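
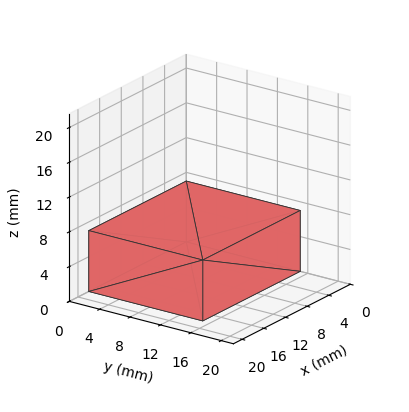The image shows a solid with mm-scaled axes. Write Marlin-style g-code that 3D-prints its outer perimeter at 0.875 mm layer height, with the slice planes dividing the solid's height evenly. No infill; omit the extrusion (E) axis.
Reading the render: the shape is a rectangular box, roughly 18 × 15 mm footprint and 7 mm tall (dimensions read to the nearest mm from the axis ticks). For the g-code, the solid's height is divided into equal slices at the stated Δz and each level perimeter traced with G1 moves after a G0 lift.

; perimeter-only toolpath
G21 ; units = mm
G90 ; absolute positioning
G28 ; home
; layer 1
G0 Z0.875
G0 X0.000 Y0.000
G1 X18.000 Y0.000
G1 X18.000 Y15.000
G1 X0.000 Y15.000
G1 X0.000 Y0.000
; layer 2
G0 Z1.750
G0 X0.000 Y0.000
G1 X18.000 Y0.000
G1 X18.000 Y15.000
G1 X0.000 Y15.000
G1 X0.000 Y0.000
; layer 3
G0 Z2.625
G0 X0.000 Y0.000
G1 X18.000 Y0.000
G1 X18.000 Y15.000
G1 X0.000 Y15.000
G1 X0.000 Y0.000
; layer 4
G0 Z3.500
G0 X0.000 Y0.000
G1 X18.000 Y0.000
G1 X18.000 Y15.000
G1 X0.000 Y15.000
G1 X0.000 Y0.000
; layer 5
G0 Z4.375
G0 X0.000 Y0.000
G1 X18.000 Y0.000
G1 X18.000 Y15.000
G1 X0.000 Y15.000
G1 X0.000 Y0.000
; layer 6
G0 Z5.250
G0 X0.000 Y0.000
G1 X18.000 Y0.000
G1 X18.000 Y15.000
G1 X0.000 Y15.000
G1 X0.000 Y0.000
; layer 7
G0 Z6.125
G0 X0.000 Y0.000
G1 X18.000 Y0.000
G1 X18.000 Y15.000
G1 X0.000 Y15.000
G1 X0.000 Y0.000
; layer 8
G0 Z7.000
G0 X0.000 Y0.000
G1 X18.000 Y0.000
G1 X18.000 Y15.000
G1 X0.000 Y15.000
G1 X0.000 Y0.000
M2 ; end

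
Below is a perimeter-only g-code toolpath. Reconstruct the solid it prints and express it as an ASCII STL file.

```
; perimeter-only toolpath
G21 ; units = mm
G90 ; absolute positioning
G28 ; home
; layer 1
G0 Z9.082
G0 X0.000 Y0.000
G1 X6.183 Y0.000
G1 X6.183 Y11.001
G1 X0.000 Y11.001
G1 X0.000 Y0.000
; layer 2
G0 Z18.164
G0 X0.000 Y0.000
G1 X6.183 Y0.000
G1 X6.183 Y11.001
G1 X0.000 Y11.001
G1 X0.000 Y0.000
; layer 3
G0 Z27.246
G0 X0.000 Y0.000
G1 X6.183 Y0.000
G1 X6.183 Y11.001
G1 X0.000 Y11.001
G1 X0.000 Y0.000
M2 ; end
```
solid part
  facet normal 0.0000 0.0000 -1.0000
    outer loop
      vertex 6.183 11.001 0.000
      vertex 6.183 0.000 0.000
      vertex 0.000 0.000 0.000
    endloop
  endfacet
  facet normal 0.0000 0.0000 -1.0000
    outer loop
      vertex 0.000 11.001 0.000
      vertex 6.183 11.001 0.000
      vertex 0.000 0.000 0.000
    endloop
  endfacet
  facet normal 0.0000 0.0000 1.0000
    outer loop
      vertex 0.000 0.000 27.246
      vertex 6.183 0.000 27.246
      vertex 6.183 11.001 27.246
    endloop
  endfacet
  facet normal 0.0000 0.0000 1.0000
    outer loop
      vertex 0.000 0.000 27.246
      vertex 6.183 11.001 27.246
      vertex 0.000 11.001 27.246
    endloop
  endfacet
  facet normal 0.0000 -1.0000 0.0000
    outer loop
      vertex 0.000 0.000 0.000
      vertex 6.183 0.000 0.000
      vertex 6.183 0.000 27.246
    endloop
  endfacet
  facet normal 0.0000 -1.0000 0.0000
    outer loop
      vertex 0.000 0.000 0.000
      vertex 6.183 0.000 27.246
      vertex 0.000 0.000 27.246
    endloop
  endfacet
  facet normal 0.0000 1.0000 0.0000
    outer loop
      vertex 6.183 11.001 27.246
      vertex 6.183 11.001 0.000
      vertex 0.000 11.001 0.000
    endloop
  endfacet
  facet normal 0.0000 1.0000 0.0000
    outer loop
      vertex 0.000 11.001 27.246
      vertex 6.183 11.001 27.246
      vertex 0.000 11.001 0.000
    endloop
  endfacet
  facet normal -1.0000 0.0000 0.0000
    outer loop
      vertex 0.000 11.001 27.246
      vertex 0.000 11.001 0.000
      vertex 0.000 0.000 0.000
    endloop
  endfacet
  facet normal -1.0000 0.0000 0.0000
    outer loop
      vertex 0.000 0.000 27.246
      vertex 0.000 11.001 27.246
      vertex 0.000 0.000 0.000
    endloop
  endfacet
  facet normal 1.0000 0.0000 0.0000
    outer loop
      vertex 6.183 0.000 0.000
      vertex 6.183 11.001 0.000
      vertex 6.183 11.001 27.246
    endloop
  endfacet
  facet normal 1.0000 0.0000 0.0000
    outer loop
      vertex 6.183 0.000 0.000
      vertex 6.183 11.001 27.246
      vertex 6.183 0.000 27.246
    endloop
  endfacet
endsolid part

The G0 Z moves step by Δz≈9.082 mm. Every layer's G1 loop is the same polygon, so the solid is a straight extrusion of it from z=0 to z≈27.2. Closing with flat bottom and top caps and triangulating gives 12 facets — a rectangular box, roughly 6.18 × 11 mm footprint and 27.2 mm tall.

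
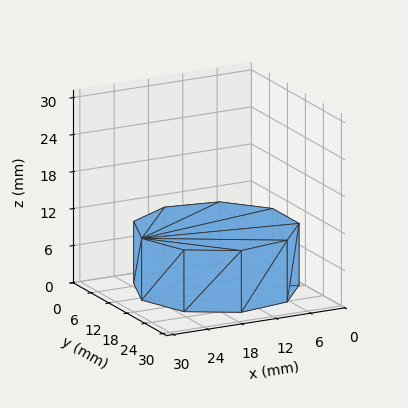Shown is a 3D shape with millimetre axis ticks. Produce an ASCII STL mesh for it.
Reading the render: the shape is a regular 9-sided prism (a cylinder approximated with 9 flat sides), circumscribed radius ≈ 13 mm, height ≈ 10 mm (dimensions read to the nearest mm from the axis ticks). For the STL, each face is triangulated and given an outward normal.

solid part
  facet normal 0.0000 0.0000 -1.0000
    outer loop
      vertex 15.3 25.8 0.0
      vertex 23.0 21.4 0.0
      vertex 26.0 13.0 0.0
    endloop
  endfacet
  facet normal 0.0000 0.0000 -1.0000
    outer loop
      vertex 6.5 24.3 0.0
      vertex 15.3 25.8 0.0
      vertex 26.0 13.0 0.0
    endloop
  endfacet
  facet normal 0.0000 0.0000 -1.0000
    outer loop
      vertex 0.8 17.4 0.0
      vertex 6.5 24.3 0.0
      vertex 26.0 13.0 0.0
    endloop
  endfacet
  facet normal 0.0000 0.0000 -1.0000
    outer loop
      vertex 0.8 8.6 0.0
      vertex 0.8 17.4 0.0
      vertex 26.0 13.0 0.0
    endloop
  endfacet
  facet normal 0.0000 0.0000 -1.0000
    outer loop
      vertex 6.5 1.7 0.0
      vertex 0.8 8.6 0.0
      vertex 26.0 13.0 0.0
    endloop
  endfacet
  facet normal 0.0000 0.0000 -1.0000
    outer loop
      vertex 15.3 0.2 0.0
      vertex 6.5 1.7 0.0
      vertex 26.0 13.0 0.0
    endloop
  endfacet
  facet normal 0.0000 0.0000 -1.0000
    outer loop
      vertex 23.0 4.6 0.0
      vertex 15.3 0.2 0.0
      vertex 26.0 13.0 0.0
    endloop
  endfacet
  facet normal 0.0000 0.0000 1.0000
    outer loop
      vertex 26.0 13.0 10.0
      vertex 23.0 21.4 10.0
      vertex 15.3 25.8 10.0
    endloop
  endfacet
  facet normal 0.0000 0.0000 1.0000
    outer loop
      vertex 26.0 13.0 10.0
      vertex 15.3 25.8 10.0
      vertex 6.5 24.3 10.0
    endloop
  endfacet
  facet normal 0.0000 0.0000 1.0000
    outer loop
      vertex 26.0 13.0 10.0
      vertex 6.5 24.3 10.0
      vertex 0.8 17.4 10.0
    endloop
  endfacet
  facet normal 0.0000 0.0000 1.0000
    outer loop
      vertex 26.0 13.0 10.0
      vertex 0.8 17.4 10.0
      vertex 0.8 8.6 10.0
    endloop
  endfacet
  facet normal 0.0000 0.0000 1.0000
    outer loop
      vertex 26.0 13.0 10.0
      vertex 0.8 8.6 10.0
      vertex 6.5 1.7 10.0
    endloop
  endfacet
  facet normal 0.0000 0.0000 1.0000
    outer loop
      vertex 26.0 13.0 10.0
      vertex 6.5 1.7 10.0
      vertex 15.3 0.2 10.0
    endloop
  endfacet
  facet normal 0.0000 0.0000 1.0000
    outer loop
      vertex 26.0 13.0 10.0
      vertex 15.3 0.2 10.0
      vertex 23.0 4.6 10.0
    endloop
  endfacet
  facet normal 0.9417 0.3363 0.0000
    outer loop
      vertex 26.0 13.0 0.0
      vertex 23.0 21.4 0.0
      vertex 23.0 21.4 10.0
    endloop
  endfacet
  facet normal 0.9417 0.3363 0.0000
    outer loop
      vertex 26.0 13.0 0.0
      vertex 23.0 21.4 10.0
      vertex 26.0 13.0 10.0
    endloop
  endfacet
  facet normal 0.4961 0.8682 0.0000
    outer loop
      vertex 23.0 21.4 0.0
      vertex 15.3 25.8 0.0
      vertex 15.3 25.8 10.0
    endloop
  endfacet
  facet normal 0.4961 0.8682 0.0000
    outer loop
      vertex 23.0 21.4 0.0
      vertex 15.3 25.8 10.0
      vertex 23.0 21.4 10.0
    endloop
  endfacet
  facet normal -0.1680 0.9858 0.0000
    outer loop
      vertex 15.3 25.8 0.0
      vertex 6.5 24.3 0.0
      vertex 6.5 24.3 10.0
    endloop
  endfacet
  facet normal -0.1680 0.9858 0.0000
    outer loop
      vertex 15.3 25.8 0.0
      vertex 6.5 24.3 10.0
      vertex 15.3 25.8 10.0
    endloop
  endfacet
  facet normal -0.7710 0.6369 0.0000
    outer loop
      vertex 6.5 24.3 0.0
      vertex 0.8 17.4 0.0
      vertex 0.8 17.4 10.0
    endloop
  endfacet
  facet normal -0.7710 0.6369 0.0000
    outer loop
      vertex 6.5 24.3 0.0
      vertex 0.8 17.4 10.0
      vertex 6.5 24.3 10.0
    endloop
  endfacet
  facet normal -1.0000 0.0000 0.0000
    outer loop
      vertex 0.8 17.4 0.0
      vertex 0.8 8.6 0.0
      vertex 0.8 8.6 10.0
    endloop
  endfacet
  facet normal -1.0000 0.0000 0.0000
    outer loop
      vertex 0.8 17.4 0.0
      vertex 0.8 8.6 10.0
      vertex 0.8 17.4 10.0
    endloop
  endfacet
  facet normal -0.7710 -0.6369 0.0000
    outer loop
      vertex 0.8 8.6 0.0
      vertex 6.5 1.7 0.0
      vertex 6.5 1.7 10.0
    endloop
  endfacet
  facet normal -0.7710 -0.6369 0.0000
    outer loop
      vertex 0.8 8.6 0.0
      vertex 6.5 1.7 10.0
      vertex 0.8 8.6 10.0
    endloop
  endfacet
  facet normal -0.1680 -0.9858 0.0000
    outer loop
      vertex 6.5 1.7 0.0
      vertex 15.3 0.2 0.0
      vertex 15.3 0.2 10.0
    endloop
  endfacet
  facet normal -0.1680 -0.9858 0.0000
    outer loop
      vertex 6.5 1.7 0.0
      vertex 15.3 0.2 10.0
      vertex 6.5 1.7 10.0
    endloop
  endfacet
  facet normal 0.4961 -0.8682 0.0000
    outer loop
      vertex 15.3 0.2 0.0
      vertex 23.0 4.6 0.0
      vertex 23.0 4.6 10.0
    endloop
  endfacet
  facet normal 0.4961 -0.8682 0.0000
    outer loop
      vertex 15.3 0.2 0.0
      vertex 23.0 4.6 10.0
      vertex 15.3 0.2 10.0
    endloop
  endfacet
  facet normal 0.9417 -0.3363 0.0000
    outer loop
      vertex 23.0 4.6 0.0
      vertex 26.0 13.0 0.0
      vertex 26.0 13.0 10.0
    endloop
  endfacet
  facet normal 0.9417 -0.3363 0.0000
    outer loop
      vertex 23.0 4.6 0.0
      vertex 26.0 13.0 10.0
      vertex 23.0 4.6 10.0
    endloop
  endfacet
endsolid part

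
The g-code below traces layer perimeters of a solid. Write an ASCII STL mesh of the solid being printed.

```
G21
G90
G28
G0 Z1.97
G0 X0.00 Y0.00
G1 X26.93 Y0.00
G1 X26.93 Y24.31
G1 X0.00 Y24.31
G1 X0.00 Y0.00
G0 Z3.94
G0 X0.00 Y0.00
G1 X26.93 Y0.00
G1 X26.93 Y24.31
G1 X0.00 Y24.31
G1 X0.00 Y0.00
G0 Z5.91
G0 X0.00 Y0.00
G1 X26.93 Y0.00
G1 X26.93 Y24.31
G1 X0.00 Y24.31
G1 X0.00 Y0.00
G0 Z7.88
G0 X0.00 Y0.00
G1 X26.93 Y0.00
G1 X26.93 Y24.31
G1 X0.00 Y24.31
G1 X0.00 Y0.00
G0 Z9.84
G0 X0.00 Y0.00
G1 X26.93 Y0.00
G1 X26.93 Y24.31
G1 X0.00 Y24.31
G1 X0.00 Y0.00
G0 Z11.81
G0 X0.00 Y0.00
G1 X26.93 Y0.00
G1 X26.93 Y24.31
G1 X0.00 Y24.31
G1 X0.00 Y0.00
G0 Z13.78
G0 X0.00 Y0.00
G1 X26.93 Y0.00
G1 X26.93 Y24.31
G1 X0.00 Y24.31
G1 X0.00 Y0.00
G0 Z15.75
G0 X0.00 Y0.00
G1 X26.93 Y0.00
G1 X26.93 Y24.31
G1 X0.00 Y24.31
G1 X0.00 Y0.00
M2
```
solid part
  facet normal 0.0000 0.0000 -1.0000
    outer loop
      vertex 26.93 24.31 0.00
      vertex 26.93 0.00 0.00
      vertex 0.00 0.00 0.00
    endloop
  endfacet
  facet normal 0.0000 0.0000 -1.0000
    outer loop
      vertex 0.00 24.31 0.00
      vertex 26.93 24.31 0.00
      vertex 0.00 0.00 0.00
    endloop
  endfacet
  facet normal 0.0000 0.0000 1.0000
    outer loop
      vertex 0.00 0.00 15.75
      vertex 26.93 0.00 15.75
      vertex 26.93 24.31 15.75
    endloop
  endfacet
  facet normal 0.0000 0.0000 1.0000
    outer loop
      vertex 0.00 0.00 15.75
      vertex 26.93 24.31 15.75
      vertex 0.00 24.31 15.75
    endloop
  endfacet
  facet normal 0.0000 -1.0000 0.0000
    outer loop
      vertex 0.00 0.00 0.00
      vertex 26.93 0.00 0.00
      vertex 26.93 0.00 15.75
    endloop
  endfacet
  facet normal 0.0000 -1.0000 0.0000
    outer loop
      vertex 0.00 0.00 0.00
      vertex 26.93 0.00 15.75
      vertex 0.00 0.00 15.75
    endloop
  endfacet
  facet normal 0.0000 1.0000 0.0000
    outer loop
      vertex 26.93 24.31 15.75
      vertex 26.93 24.31 0.00
      vertex 0.00 24.31 0.00
    endloop
  endfacet
  facet normal 0.0000 1.0000 0.0000
    outer loop
      vertex 0.00 24.31 15.75
      vertex 26.93 24.31 15.75
      vertex 0.00 24.31 0.00
    endloop
  endfacet
  facet normal -1.0000 0.0000 0.0000
    outer loop
      vertex 0.00 24.31 15.75
      vertex 0.00 24.31 0.00
      vertex 0.00 0.00 0.00
    endloop
  endfacet
  facet normal -1.0000 0.0000 0.0000
    outer loop
      vertex 0.00 0.00 15.75
      vertex 0.00 24.31 15.75
      vertex 0.00 0.00 0.00
    endloop
  endfacet
  facet normal 1.0000 0.0000 0.0000
    outer loop
      vertex 26.93 0.00 0.00
      vertex 26.93 24.31 0.00
      vertex 26.93 24.31 15.75
    endloop
  endfacet
  facet normal 1.0000 0.0000 0.0000
    outer loop
      vertex 26.93 0.00 0.00
      vertex 26.93 24.31 15.75
      vertex 26.93 0.00 15.75
    endloop
  endfacet
endsolid part

The G0 Z moves step by Δz≈1.97 mm. Every layer's G1 loop is the same polygon, so the solid is a straight extrusion of it from z=0 to z≈15.8. Closing with flat bottom and top caps and triangulating gives 12 facets — a rectangular box, roughly 26.9 × 24.3 mm footprint and 15.8 mm tall.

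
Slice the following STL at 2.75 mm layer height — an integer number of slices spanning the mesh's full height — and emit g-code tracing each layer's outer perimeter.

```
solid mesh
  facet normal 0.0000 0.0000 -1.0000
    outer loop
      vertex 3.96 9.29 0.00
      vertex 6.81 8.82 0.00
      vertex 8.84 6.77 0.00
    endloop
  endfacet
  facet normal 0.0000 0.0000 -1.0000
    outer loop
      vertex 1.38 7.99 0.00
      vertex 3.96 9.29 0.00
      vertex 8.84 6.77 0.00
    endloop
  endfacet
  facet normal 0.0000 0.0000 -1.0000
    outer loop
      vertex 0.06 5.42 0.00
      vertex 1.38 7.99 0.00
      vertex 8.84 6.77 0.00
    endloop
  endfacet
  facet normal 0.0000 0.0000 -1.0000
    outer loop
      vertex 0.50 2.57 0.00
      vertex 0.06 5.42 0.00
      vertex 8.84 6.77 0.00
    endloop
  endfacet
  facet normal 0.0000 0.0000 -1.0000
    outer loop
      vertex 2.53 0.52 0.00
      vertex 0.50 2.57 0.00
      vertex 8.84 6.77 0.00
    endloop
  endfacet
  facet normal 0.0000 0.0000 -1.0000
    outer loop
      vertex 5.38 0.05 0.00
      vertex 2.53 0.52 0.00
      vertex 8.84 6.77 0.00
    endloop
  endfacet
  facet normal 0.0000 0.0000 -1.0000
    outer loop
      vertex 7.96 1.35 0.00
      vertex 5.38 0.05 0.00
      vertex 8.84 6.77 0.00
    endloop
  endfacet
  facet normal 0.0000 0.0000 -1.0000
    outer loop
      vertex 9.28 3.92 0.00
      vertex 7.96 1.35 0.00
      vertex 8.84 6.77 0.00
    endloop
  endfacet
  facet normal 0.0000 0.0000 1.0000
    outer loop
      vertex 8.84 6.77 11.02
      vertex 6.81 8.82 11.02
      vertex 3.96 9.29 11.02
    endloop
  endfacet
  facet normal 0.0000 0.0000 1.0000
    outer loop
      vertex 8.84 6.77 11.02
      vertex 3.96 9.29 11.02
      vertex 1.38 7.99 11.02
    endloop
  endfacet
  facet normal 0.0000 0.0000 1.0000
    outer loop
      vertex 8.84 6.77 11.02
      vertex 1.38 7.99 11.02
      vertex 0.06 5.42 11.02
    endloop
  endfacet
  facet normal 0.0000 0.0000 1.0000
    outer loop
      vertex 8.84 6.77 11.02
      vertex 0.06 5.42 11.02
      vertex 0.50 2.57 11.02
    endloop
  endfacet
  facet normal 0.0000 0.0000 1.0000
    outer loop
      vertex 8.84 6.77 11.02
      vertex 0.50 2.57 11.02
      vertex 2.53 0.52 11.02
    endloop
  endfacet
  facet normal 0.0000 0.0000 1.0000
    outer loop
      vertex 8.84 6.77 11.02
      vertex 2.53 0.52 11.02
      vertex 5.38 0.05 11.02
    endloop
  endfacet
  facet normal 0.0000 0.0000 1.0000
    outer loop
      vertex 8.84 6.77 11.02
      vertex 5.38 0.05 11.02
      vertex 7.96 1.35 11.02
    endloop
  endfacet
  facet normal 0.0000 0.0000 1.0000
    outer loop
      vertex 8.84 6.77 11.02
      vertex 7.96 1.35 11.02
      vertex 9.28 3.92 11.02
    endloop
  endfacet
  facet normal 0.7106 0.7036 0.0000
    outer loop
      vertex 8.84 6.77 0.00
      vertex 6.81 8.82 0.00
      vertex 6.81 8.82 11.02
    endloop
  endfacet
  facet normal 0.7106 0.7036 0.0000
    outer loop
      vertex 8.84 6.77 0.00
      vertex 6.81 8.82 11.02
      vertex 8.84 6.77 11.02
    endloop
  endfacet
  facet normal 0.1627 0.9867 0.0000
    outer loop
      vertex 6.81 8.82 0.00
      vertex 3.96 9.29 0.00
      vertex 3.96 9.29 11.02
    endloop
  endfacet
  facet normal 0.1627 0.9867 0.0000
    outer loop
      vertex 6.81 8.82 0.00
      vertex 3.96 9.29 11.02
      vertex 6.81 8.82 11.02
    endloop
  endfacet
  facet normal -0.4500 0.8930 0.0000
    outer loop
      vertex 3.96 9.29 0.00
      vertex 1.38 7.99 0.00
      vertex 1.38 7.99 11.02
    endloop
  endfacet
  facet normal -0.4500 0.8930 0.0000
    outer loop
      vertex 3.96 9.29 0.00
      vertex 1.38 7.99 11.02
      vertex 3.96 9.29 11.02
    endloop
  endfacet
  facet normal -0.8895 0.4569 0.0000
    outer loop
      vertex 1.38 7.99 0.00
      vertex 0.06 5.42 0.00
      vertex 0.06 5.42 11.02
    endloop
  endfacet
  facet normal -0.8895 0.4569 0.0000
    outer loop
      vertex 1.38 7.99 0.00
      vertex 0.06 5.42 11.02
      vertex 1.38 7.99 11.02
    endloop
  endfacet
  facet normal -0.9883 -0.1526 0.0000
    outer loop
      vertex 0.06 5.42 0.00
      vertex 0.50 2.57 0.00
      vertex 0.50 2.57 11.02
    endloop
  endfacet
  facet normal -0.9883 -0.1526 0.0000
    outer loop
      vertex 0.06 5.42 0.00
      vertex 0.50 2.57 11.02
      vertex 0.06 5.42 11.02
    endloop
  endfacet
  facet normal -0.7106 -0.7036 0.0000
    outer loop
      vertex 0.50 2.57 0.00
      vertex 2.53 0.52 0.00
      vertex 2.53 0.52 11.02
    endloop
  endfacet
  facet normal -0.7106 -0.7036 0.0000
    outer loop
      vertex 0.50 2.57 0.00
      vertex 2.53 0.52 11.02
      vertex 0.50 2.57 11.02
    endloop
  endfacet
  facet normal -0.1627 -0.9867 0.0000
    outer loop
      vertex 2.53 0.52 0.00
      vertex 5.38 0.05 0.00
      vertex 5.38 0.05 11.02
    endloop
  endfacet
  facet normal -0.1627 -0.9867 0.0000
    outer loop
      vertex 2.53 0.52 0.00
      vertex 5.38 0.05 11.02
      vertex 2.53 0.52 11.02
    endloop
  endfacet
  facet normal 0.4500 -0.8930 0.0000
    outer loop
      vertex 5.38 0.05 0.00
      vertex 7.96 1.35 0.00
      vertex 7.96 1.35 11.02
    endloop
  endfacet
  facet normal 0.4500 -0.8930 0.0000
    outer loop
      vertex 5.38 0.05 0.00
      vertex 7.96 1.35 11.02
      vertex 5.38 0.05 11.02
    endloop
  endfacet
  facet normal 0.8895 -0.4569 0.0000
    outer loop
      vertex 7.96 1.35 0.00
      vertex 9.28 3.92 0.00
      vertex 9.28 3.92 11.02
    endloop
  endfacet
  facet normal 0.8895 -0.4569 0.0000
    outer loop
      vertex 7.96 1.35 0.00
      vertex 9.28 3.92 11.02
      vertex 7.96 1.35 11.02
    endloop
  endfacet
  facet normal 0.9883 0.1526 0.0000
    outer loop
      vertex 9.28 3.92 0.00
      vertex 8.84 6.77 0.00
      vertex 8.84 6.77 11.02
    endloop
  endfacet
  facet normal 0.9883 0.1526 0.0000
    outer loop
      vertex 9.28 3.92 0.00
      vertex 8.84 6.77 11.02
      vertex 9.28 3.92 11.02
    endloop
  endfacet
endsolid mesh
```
; perimeter-only toolpath
G21 ; units = mm
G90 ; absolute positioning
G28 ; home
; layer 1
G0 Z2.75
G0 X8.84 Y6.77
G1 X6.81 Y8.82
G1 X3.96 Y9.29
G1 X1.38 Y7.99
G1 X0.06 Y5.42
G1 X0.50 Y2.57
G1 X2.53 Y0.52
G1 X5.38 Y0.05
G1 X7.96 Y1.35
G1 X9.28 Y3.92
G1 X8.84 Y6.77
; layer 2
G0 Z5.51
G0 X8.84 Y6.77
G1 X6.81 Y8.82
G1 X3.96 Y9.29
G1 X1.38 Y7.99
G1 X0.06 Y5.42
G1 X0.50 Y2.57
G1 X2.53 Y0.52
G1 X5.38 Y0.05
G1 X7.96 Y1.35
G1 X9.28 Y3.92
G1 X8.84 Y6.77
; layer 3
G0 Z8.27
G0 X8.84 Y6.77
G1 X6.81 Y8.82
G1 X3.96 Y9.29
G1 X1.38 Y7.99
G1 X0.06 Y5.42
G1 X0.50 Y2.57
G1 X2.53 Y0.52
G1 X5.38 Y0.05
G1 X7.96 Y1.35
G1 X9.28 Y3.92
G1 X8.84 Y6.77
; layer 4
G0 Z11.02
G0 X8.84 Y6.77
G1 X6.81 Y8.82
G1 X3.96 Y9.29
G1 X1.38 Y7.99
G1 X0.06 Y5.42
G1 X0.50 Y2.57
G1 X2.53 Y0.52
G1 X5.38 Y0.05
G1 X7.96 Y1.35
G1 X9.28 Y3.92
G1 X8.84 Y6.77
M2 ; end

The solid is a regular 10-sided prism (a cylinder approximated with 10 flat sides), circumscribed radius ≈ 4.67 mm, height ≈ 11 mm. Slicing at Δz = 2.75 mm — 4 equal slices spanning the solid's height, so layer i sits at z = i·h/4 — gives 4 non-empty perimeters. Each is a 10-segment closed polygon; G0 lifts to the layer z and rapids to the start vertex, then G1 traces the edges.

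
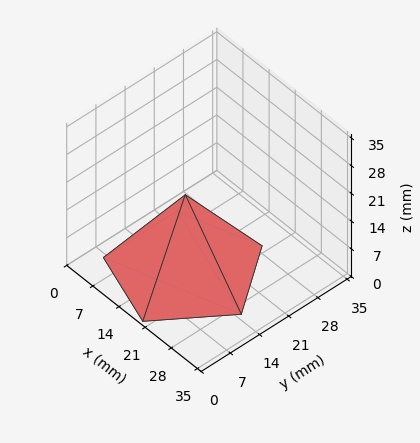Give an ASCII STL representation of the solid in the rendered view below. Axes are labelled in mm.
Reading the render: the shape is a regular 5-sided pyramid, base circumscribed radius ≈ 15 mm, apex at z ≈ 19 mm (dimensions read to the nearest mm from the axis ticks). For the STL, each face is triangulated and given an outward normal.

solid part
  facet normal 0.0000 0.0000 -1.0000
    outer loop
      vertex 2.9 23.8 0.0
      vertex 19.6 29.3 0.0
      vertex 30.0 15.0 0.0
    endloop
  endfacet
  facet normal 0.0000 0.0000 -1.0000
    outer loop
      vertex 2.9 6.2 0.0
      vertex 2.9 23.8 0.0
      vertex 30.0 15.0 0.0
    endloop
  endfacet
  facet normal 0.0000 0.0000 -1.0000
    outer loop
      vertex 19.6 0.7 0.0
      vertex 2.9 6.2 0.0
      vertex 30.0 15.0 0.0
    endloop
  endfacet
  facet normal 0.6816 0.4957 0.5381
    outer loop
      vertex 30.0 15.0 0.0
      vertex 19.6 29.3 0.0
      vertex 15.0 15.0 19.0
    endloop
  endfacet
  facet normal -0.2636 0.8003 0.5385
    outer loop
      vertex 19.6 29.3 0.0
      vertex 2.9 23.8 0.0
      vertex 15.0 15.0 19.0
    endloop
  endfacet
  facet normal -0.8435 0.0000 0.5372
    outer loop
      vertex 2.9 23.8 0.0
      vertex 2.9 6.2 0.0
      vertex 15.0 15.0 19.0
    endloop
  endfacet
  facet normal -0.2636 -0.8003 0.5385
    outer loop
      vertex 2.9 6.2 0.0
      vertex 19.6 0.7 0.0
      vertex 15.0 15.0 19.0
    endloop
  endfacet
  facet normal 0.6816 -0.4957 0.5381
    outer loop
      vertex 19.6 0.7 0.0
      vertex 30.0 15.0 0.0
      vertex 15.0 15.0 19.0
    endloop
  endfacet
endsolid part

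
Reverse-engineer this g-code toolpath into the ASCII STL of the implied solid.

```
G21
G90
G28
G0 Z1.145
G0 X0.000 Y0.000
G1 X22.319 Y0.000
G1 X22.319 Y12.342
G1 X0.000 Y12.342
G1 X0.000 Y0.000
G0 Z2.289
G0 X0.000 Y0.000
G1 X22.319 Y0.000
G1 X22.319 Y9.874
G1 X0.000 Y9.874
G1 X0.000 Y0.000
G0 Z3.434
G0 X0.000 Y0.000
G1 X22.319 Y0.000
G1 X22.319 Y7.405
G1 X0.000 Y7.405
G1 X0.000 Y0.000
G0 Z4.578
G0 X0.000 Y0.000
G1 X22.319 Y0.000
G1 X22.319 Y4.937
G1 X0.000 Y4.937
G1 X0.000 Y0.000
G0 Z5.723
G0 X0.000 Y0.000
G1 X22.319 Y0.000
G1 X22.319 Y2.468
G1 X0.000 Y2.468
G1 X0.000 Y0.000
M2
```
solid part
  facet normal 0.0000 0.0000 -1.0000
    outer loop
      vertex 22.319 14.811 0.000
      vertex 22.319 0.000 0.000
      vertex 0.000 0.000 0.000
    endloop
  endfacet
  facet normal 0.0000 0.0000 -1.0000
    outer loop
      vertex 0.000 14.811 0.000
      vertex 22.319 14.811 0.000
      vertex 0.000 0.000 0.000
    endloop
  endfacet
  facet normal 0.0000 -1.0000 0.0000
    outer loop
      vertex 0.000 0.000 0.000
      vertex 22.319 0.000 0.000
      vertex 22.319 0.000 6.867
    endloop
  endfacet
  facet normal 0.0000 -1.0000 0.0000
    outer loop
      vertex 0.000 0.000 0.000
      vertex 22.319 0.000 6.867
      vertex 0.000 0.000 6.867
    endloop
  endfacet
  facet normal 0.0000 0.4206 0.9072
    outer loop
      vertex 0.000 0.000 6.867
      vertex 22.319 0.000 6.867
      vertex 22.319 14.811 0.000
    endloop
  endfacet
  facet normal 0.0000 0.4206 0.9072
    outer loop
      vertex 0.000 0.000 6.867
      vertex 22.319 14.811 0.000
      vertex 0.000 14.811 0.000
    endloop
  endfacet
  facet normal -1.0000 0.0000 0.0000
    outer loop
      vertex 0.000 0.000 6.867
      vertex 0.000 14.811 0.000
      vertex 0.000 0.000 0.000
    endloop
  endfacet
  facet normal 1.0000 0.0000 0.0000
    outer loop
      vertex 22.319 0.000 0.000
      vertex 22.319 14.811 0.000
      vertex 22.319 0.000 6.867
    endloop
  endfacet
endsolid part

The G0 Z moves step by Δz≈1.145 mm. The G1 loops shrink linearly with z, so the solid tapers from its base footprint up to z≈6.87. Closing with a flat bottom cap and the tapered top and triangulating gives 8 facets — a wedge (ramp): 22.3 × 14.8 mm base, rising to 6.87 mm along the y=0 edge and sloping linearly to z=0 at y=14.8.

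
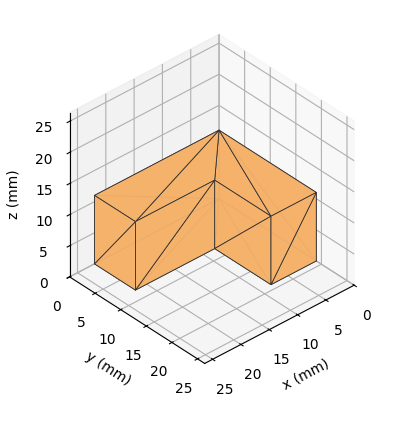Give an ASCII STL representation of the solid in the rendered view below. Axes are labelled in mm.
Reading the render: the shape is an L-shaped prism: outer 22 × 19 mm, arm thicknesses ≈ 8 mm (horizontal) and 8 mm (vertical), extruded 11 mm in z (dimensions read to the nearest mm from the axis ticks). For the STL, each face is triangulated and given an outward normal.

solid part
  facet normal 0.0000 0.0000 -1.0000
    outer loop
      vertex 22.000 8.000 0.000
      vertex 22.000 0.000 0.000
      vertex 0.000 0.000 0.000
    endloop
  endfacet
  facet normal 0.0000 0.0000 -1.0000
    outer loop
      vertex 8.000 8.000 0.000
      vertex 22.000 8.000 0.000
      vertex 0.000 0.000 0.000
    endloop
  endfacet
  facet normal 0.0000 0.0000 -1.0000
    outer loop
      vertex 8.000 19.000 0.000
      vertex 8.000 8.000 0.000
      vertex 0.000 0.000 0.000
    endloop
  endfacet
  facet normal 0.0000 0.0000 -1.0000
    outer loop
      vertex 0.000 19.000 0.000
      vertex 8.000 19.000 0.000
      vertex 0.000 0.000 0.000
    endloop
  endfacet
  facet normal 0.0000 0.0000 1.0000
    outer loop
      vertex 0.000 0.000 11.000
      vertex 22.000 0.000 11.000
      vertex 22.000 8.000 11.000
    endloop
  endfacet
  facet normal 0.0000 0.0000 1.0000
    outer loop
      vertex 0.000 0.000 11.000
      vertex 22.000 8.000 11.000
      vertex 8.000 8.000 11.000
    endloop
  endfacet
  facet normal 0.0000 0.0000 1.0000
    outer loop
      vertex 0.000 0.000 11.000
      vertex 8.000 8.000 11.000
      vertex 8.000 19.000 11.000
    endloop
  endfacet
  facet normal 0.0000 0.0000 1.0000
    outer loop
      vertex 0.000 0.000 11.000
      vertex 8.000 19.000 11.000
      vertex 0.000 19.000 11.000
    endloop
  endfacet
  facet normal 0.0000 -1.0000 0.0000
    outer loop
      vertex 0.000 0.000 0.000
      vertex 22.000 0.000 0.000
      vertex 22.000 0.000 11.000
    endloop
  endfacet
  facet normal 0.0000 -1.0000 0.0000
    outer loop
      vertex 0.000 0.000 0.000
      vertex 22.000 0.000 11.000
      vertex 0.000 0.000 11.000
    endloop
  endfacet
  facet normal 1.0000 0.0000 0.0000
    outer loop
      vertex 22.000 0.000 0.000
      vertex 22.000 8.000 0.000
      vertex 22.000 8.000 11.000
    endloop
  endfacet
  facet normal 1.0000 0.0000 0.0000
    outer loop
      vertex 22.000 0.000 0.000
      vertex 22.000 8.000 11.000
      vertex 22.000 0.000 11.000
    endloop
  endfacet
  facet normal 0.0000 1.0000 0.0000
    outer loop
      vertex 22.000 8.000 0.000
      vertex 8.000 8.000 0.000
      vertex 8.000 8.000 11.000
    endloop
  endfacet
  facet normal 0.0000 1.0000 0.0000
    outer loop
      vertex 22.000 8.000 0.000
      vertex 8.000 8.000 11.000
      vertex 22.000 8.000 11.000
    endloop
  endfacet
  facet normal 1.0000 0.0000 0.0000
    outer loop
      vertex 8.000 8.000 0.000
      vertex 8.000 19.000 0.000
      vertex 8.000 19.000 11.000
    endloop
  endfacet
  facet normal 1.0000 0.0000 0.0000
    outer loop
      vertex 8.000 8.000 0.000
      vertex 8.000 19.000 11.000
      vertex 8.000 8.000 11.000
    endloop
  endfacet
  facet normal 0.0000 1.0000 0.0000
    outer loop
      vertex 8.000 19.000 0.000
      vertex 0.000 19.000 0.000
      vertex 0.000 19.000 11.000
    endloop
  endfacet
  facet normal 0.0000 1.0000 0.0000
    outer loop
      vertex 8.000 19.000 0.000
      vertex 0.000 19.000 11.000
      vertex 8.000 19.000 11.000
    endloop
  endfacet
  facet normal -1.0000 0.0000 0.0000
    outer loop
      vertex 0.000 19.000 0.000
      vertex 0.000 0.000 0.000
      vertex 0.000 0.000 11.000
    endloop
  endfacet
  facet normal -1.0000 0.0000 0.0000
    outer loop
      vertex 0.000 19.000 0.000
      vertex 0.000 0.000 11.000
      vertex 0.000 19.000 11.000
    endloop
  endfacet
endsolid part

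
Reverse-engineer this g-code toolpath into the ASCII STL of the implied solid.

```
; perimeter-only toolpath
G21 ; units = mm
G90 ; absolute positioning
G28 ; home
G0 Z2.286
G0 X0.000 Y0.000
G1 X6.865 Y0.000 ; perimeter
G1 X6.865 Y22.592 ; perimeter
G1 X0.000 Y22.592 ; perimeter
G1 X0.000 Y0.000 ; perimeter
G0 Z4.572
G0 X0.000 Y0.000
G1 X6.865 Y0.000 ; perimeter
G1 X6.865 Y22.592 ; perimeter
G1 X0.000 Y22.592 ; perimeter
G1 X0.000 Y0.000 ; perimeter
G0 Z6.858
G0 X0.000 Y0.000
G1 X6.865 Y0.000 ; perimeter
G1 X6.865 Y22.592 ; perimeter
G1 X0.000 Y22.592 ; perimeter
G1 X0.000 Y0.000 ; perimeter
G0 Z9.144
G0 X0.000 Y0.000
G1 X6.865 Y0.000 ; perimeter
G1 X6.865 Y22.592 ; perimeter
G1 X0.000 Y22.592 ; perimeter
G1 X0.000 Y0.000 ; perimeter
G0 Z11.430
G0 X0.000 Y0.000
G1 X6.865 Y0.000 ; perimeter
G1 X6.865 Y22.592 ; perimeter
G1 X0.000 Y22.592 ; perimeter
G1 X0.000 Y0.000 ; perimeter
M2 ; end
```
solid part
  facet normal 0.0000 0.0000 -1.0000
    outer loop
      vertex 6.865 22.592 0.000
      vertex 6.865 0.000 0.000
      vertex 0.000 0.000 0.000
    endloop
  endfacet
  facet normal 0.0000 0.0000 -1.0000
    outer loop
      vertex 0.000 22.592 0.000
      vertex 6.865 22.592 0.000
      vertex 0.000 0.000 0.000
    endloop
  endfacet
  facet normal 0.0000 0.0000 1.0000
    outer loop
      vertex 0.000 0.000 11.430
      vertex 6.865 0.000 11.430
      vertex 6.865 22.592 11.430
    endloop
  endfacet
  facet normal 0.0000 0.0000 1.0000
    outer loop
      vertex 0.000 0.000 11.430
      vertex 6.865 22.592 11.430
      vertex 0.000 22.592 11.430
    endloop
  endfacet
  facet normal 0.0000 -1.0000 0.0000
    outer loop
      vertex 0.000 0.000 0.000
      vertex 6.865 0.000 0.000
      vertex 6.865 0.000 11.430
    endloop
  endfacet
  facet normal 0.0000 -1.0000 0.0000
    outer loop
      vertex 0.000 0.000 0.000
      vertex 6.865 0.000 11.430
      vertex 0.000 0.000 11.430
    endloop
  endfacet
  facet normal 0.0000 1.0000 0.0000
    outer loop
      vertex 6.865 22.592 11.430
      vertex 6.865 22.592 0.000
      vertex 0.000 22.592 0.000
    endloop
  endfacet
  facet normal 0.0000 1.0000 0.0000
    outer loop
      vertex 0.000 22.592 11.430
      vertex 6.865 22.592 11.430
      vertex 0.000 22.592 0.000
    endloop
  endfacet
  facet normal -1.0000 0.0000 0.0000
    outer loop
      vertex 0.000 22.592 11.430
      vertex 0.000 22.592 0.000
      vertex 0.000 0.000 0.000
    endloop
  endfacet
  facet normal -1.0000 0.0000 0.0000
    outer loop
      vertex 0.000 0.000 11.430
      vertex 0.000 22.592 11.430
      vertex 0.000 0.000 0.000
    endloop
  endfacet
  facet normal 1.0000 0.0000 0.0000
    outer loop
      vertex 6.865 0.000 0.000
      vertex 6.865 22.592 0.000
      vertex 6.865 22.592 11.430
    endloop
  endfacet
  facet normal 1.0000 0.0000 0.0000
    outer loop
      vertex 6.865 0.000 0.000
      vertex 6.865 22.592 11.430
      vertex 6.865 0.000 11.430
    endloop
  endfacet
endsolid part

The G0 Z moves step by Δz≈2.286 mm. Every layer's G1 loop is the same polygon, so the solid is a straight extrusion of it from z=0 to z≈11.4. Closing with flat bottom and top caps and triangulating gives 12 facets — a rectangular box, roughly 6.87 × 22.6 mm footprint and 11.4 mm tall.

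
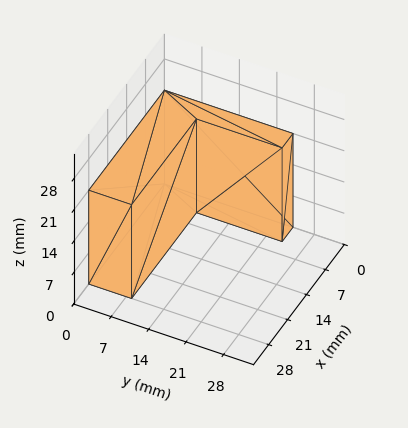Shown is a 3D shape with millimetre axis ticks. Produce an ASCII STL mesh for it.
Reading the render: the shape is an L-shaped prism: outer 28 × 24 mm, arm thicknesses ≈ 8 mm (horizontal) and 4 mm (vertical), extruded 21 mm in z (dimensions read to the nearest mm from the axis ticks). For the STL, each face is triangulated and given an outward normal.

solid part
  facet normal 0.0000 0.0000 -1.0000
    outer loop
      vertex 28.00 8.00 0.00
      vertex 28.00 0.00 0.00
      vertex 0.00 0.00 0.00
    endloop
  endfacet
  facet normal 0.0000 0.0000 -1.0000
    outer loop
      vertex 4.00 8.00 0.00
      vertex 28.00 8.00 0.00
      vertex 0.00 0.00 0.00
    endloop
  endfacet
  facet normal 0.0000 0.0000 -1.0000
    outer loop
      vertex 4.00 24.00 0.00
      vertex 4.00 8.00 0.00
      vertex 0.00 0.00 0.00
    endloop
  endfacet
  facet normal 0.0000 0.0000 -1.0000
    outer loop
      vertex 0.00 24.00 0.00
      vertex 4.00 24.00 0.00
      vertex 0.00 0.00 0.00
    endloop
  endfacet
  facet normal 0.0000 0.0000 1.0000
    outer loop
      vertex 0.00 0.00 21.00
      vertex 28.00 0.00 21.00
      vertex 28.00 8.00 21.00
    endloop
  endfacet
  facet normal 0.0000 0.0000 1.0000
    outer loop
      vertex 0.00 0.00 21.00
      vertex 28.00 8.00 21.00
      vertex 4.00 8.00 21.00
    endloop
  endfacet
  facet normal 0.0000 0.0000 1.0000
    outer loop
      vertex 0.00 0.00 21.00
      vertex 4.00 8.00 21.00
      vertex 4.00 24.00 21.00
    endloop
  endfacet
  facet normal 0.0000 0.0000 1.0000
    outer loop
      vertex 0.00 0.00 21.00
      vertex 4.00 24.00 21.00
      vertex 0.00 24.00 21.00
    endloop
  endfacet
  facet normal 0.0000 -1.0000 0.0000
    outer loop
      vertex 0.00 0.00 0.00
      vertex 28.00 0.00 0.00
      vertex 28.00 0.00 21.00
    endloop
  endfacet
  facet normal 0.0000 -1.0000 0.0000
    outer loop
      vertex 0.00 0.00 0.00
      vertex 28.00 0.00 21.00
      vertex 0.00 0.00 21.00
    endloop
  endfacet
  facet normal 1.0000 0.0000 0.0000
    outer loop
      vertex 28.00 0.00 0.00
      vertex 28.00 8.00 0.00
      vertex 28.00 8.00 21.00
    endloop
  endfacet
  facet normal 1.0000 0.0000 0.0000
    outer loop
      vertex 28.00 0.00 0.00
      vertex 28.00 8.00 21.00
      vertex 28.00 0.00 21.00
    endloop
  endfacet
  facet normal 0.0000 1.0000 0.0000
    outer loop
      vertex 28.00 8.00 0.00
      vertex 4.00 8.00 0.00
      vertex 4.00 8.00 21.00
    endloop
  endfacet
  facet normal 0.0000 1.0000 0.0000
    outer loop
      vertex 28.00 8.00 0.00
      vertex 4.00 8.00 21.00
      vertex 28.00 8.00 21.00
    endloop
  endfacet
  facet normal 1.0000 0.0000 0.0000
    outer loop
      vertex 4.00 8.00 0.00
      vertex 4.00 24.00 0.00
      vertex 4.00 24.00 21.00
    endloop
  endfacet
  facet normal 1.0000 0.0000 0.0000
    outer loop
      vertex 4.00 8.00 0.00
      vertex 4.00 24.00 21.00
      vertex 4.00 8.00 21.00
    endloop
  endfacet
  facet normal 0.0000 1.0000 0.0000
    outer loop
      vertex 4.00 24.00 0.00
      vertex 0.00 24.00 0.00
      vertex 0.00 24.00 21.00
    endloop
  endfacet
  facet normal 0.0000 1.0000 0.0000
    outer loop
      vertex 4.00 24.00 0.00
      vertex 0.00 24.00 21.00
      vertex 4.00 24.00 21.00
    endloop
  endfacet
  facet normal -1.0000 0.0000 0.0000
    outer loop
      vertex 0.00 24.00 0.00
      vertex 0.00 0.00 0.00
      vertex 0.00 0.00 21.00
    endloop
  endfacet
  facet normal -1.0000 0.0000 0.0000
    outer loop
      vertex 0.00 24.00 0.00
      vertex 0.00 0.00 21.00
      vertex 0.00 24.00 21.00
    endloop
  endfacet
endsolid part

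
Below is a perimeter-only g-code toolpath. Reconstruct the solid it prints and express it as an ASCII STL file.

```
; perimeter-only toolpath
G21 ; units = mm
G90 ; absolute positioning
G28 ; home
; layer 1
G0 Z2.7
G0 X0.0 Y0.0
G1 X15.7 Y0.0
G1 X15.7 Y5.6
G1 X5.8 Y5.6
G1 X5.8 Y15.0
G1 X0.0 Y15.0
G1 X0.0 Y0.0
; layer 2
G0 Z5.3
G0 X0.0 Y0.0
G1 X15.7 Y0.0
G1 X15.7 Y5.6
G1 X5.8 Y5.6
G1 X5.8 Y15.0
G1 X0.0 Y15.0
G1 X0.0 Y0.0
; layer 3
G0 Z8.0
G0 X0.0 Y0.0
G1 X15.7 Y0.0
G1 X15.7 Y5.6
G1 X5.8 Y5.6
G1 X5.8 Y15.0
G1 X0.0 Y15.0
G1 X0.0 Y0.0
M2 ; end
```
solid part
  facet normal 0.0000 0.0000 -1.0000
    outer loop
      vertex 15.7 5.6 0.0
      vertex 15.7 0.0 0.0
      vertex 0.0 0.0 0.0
    endloop
  endfacet
  facet normal 0.0000 0.0000 -1.0000
    outer loop
      vertex 5.8 5.6 0.0
      vertex 15.7 5.6 0.0
      vertex 0.0 0.0 0.0
    endloop
  endfacet
  facet normal 0.0000 0.0000 -1.0000
    outer loop
      vertex 5.8 15.0 0.0
      vertex 5.8 5.6 0.0
      vertex 0.0 0.0 0.0
    endloop
  endfacet
  facet normal 0.0000 0.0000 -1.0000
    outer loop
      vertex 0.0 15.0 0.0
      vertex 5.8 15.0 0.0
      vertex 0.0 0.0 0.0
    endloop
  endfacet
  facet normal 0.0000 0.0000 1.0000
    outer loop
      vertex 0.0 0.0 8.0
      vertex 15.7 0.0 8.0
      vertex 15.7 5.6 8.0
    endloop
  endfacet
  facet normal 0.0000 0.0000 1.0000
    outer loop
      vertex 0.0 0.0 8.0
      vertex 15.7 5.6 8.0
      vertex 5.8 5.6 8.0
    endloop
  endfacet
  facet normal 0.0000 0.0000 1.0000
    outer loop
      vertex 0.0 0.0 8.0
      vertex 5.8 5.6 8.0
      vertex 5.8 15.0 8.0
    endloop
  endfacet
  facet normal 0.0000 0.0000 1.0000
    outer loop
      vertex 0.0 0.0 8.0
      vertex 5.8 15.0 8.0
      vertex 0.0 15.0 8.0
    endloop
  endfacet
  facet normal 0.0000 -1.0000 0.0000
    outer loop
      vertex 0.0 0.0 0.0
      vertex 15.7 0.0 0.0
      vertex 15.7 0.0 8.0
    endloop
  endfacet
  facet normal 0.0000 -1.0000 0.0000
    outer loop
      vertex 0.0 0.0 0.0
      vertex 15.7 0.0 8.0
      vertex 0.0 0.0 8.0
    endloop
  endfacet
  facet normal 1.0000 0.0000 0.0000
    outer loop
      vertex 15.7 0.0 0.0
      vertex 15.7 5.6 0.0
      vertex 15.7 5.6 8.0
    endloop
  endfacet
  facet normal 1.0000 0.0000 0.0000
    outer loop
      vertex 15.7 0.0 0.0
      vertex 15.7 5.6 8.0
      vertex 15.7 0.0 8.0
    endloop
  endfacet
  facet normal 0.0000 1.0000 0.0000
    outer loop
      vertex 15.7 5.6 0.0
      vertex 5.8 5.6 0.0
      vertex 5.8 5.6 8.0
    endloop
  endfacet
  facet normal 0.0000 1.0000 0.0000
    outer loop
      vertex 15.7 5.6 0.0
      vertex 5.8 5.6 8.0
      vertex 15.7 5.6 8.0
    endloop
  endfacet
  facet normal 1.0000 0.0000 0.0000
    outer loop
      vertex 5.8 5.6 0.0
      vertex 5.8 15.0 0.0
      vertex 5.8 15.0 8.0
    endloop
  endfacet
  facet normal 1.0000 0.0000 0.0000
    outer loop
      vertex 5.8 5.6 0.0
      vertex 5.8 15.0 8.0
      vertex 5.8 5.6 8.0
    endloop
  endfacet
  facet normal 0.0000 1.0000 0.0000
    outer loop
      vertex 5.8 15.0 0.0
      vertex 0.0 15.0 0.0
      vertex 0.0 15.0 8.0
    endloop
  endfacet
  facet normal 0.0000 1.0000 0.0000
    outer loop
      vertex 5.8 15.0 0.0
      vertex 0.0 15.0 8.0
      vertex 5.8 15.0 8.0
    endloop
  endfacet
  facet normal -1.0000 0.0000 0.0000
    outer loop
      vertex 0.0 15.0 0.0
      vertex 0.0 0.0 0.0
      vertex 0.0 0.0 8.0
    endloop
  endfacet
  facet normal -1.0000 0.0000 0.0000
    outer loop
      vertex 0.0 15.0 0.0
      vertex 0.0 0.0 8.0
      vertex 0.0 15.0 8.0
    endloop
  endfacet
endsolid part

The G0 Z moves step by Δz≈2.7 mm. Every layer's G1 loop is the same polygon, so the solid is a straight extrusion of it from z=0 to z≈8. Closing with flat bottom and top caps and triangulating gives 20 facets — an L-shaped prism: outer 15.7 × 15 mm, arm thicknesses ≈ 5.6 mm (horizontal) and 5.8 mm (vertical), extruded 8 mm in z.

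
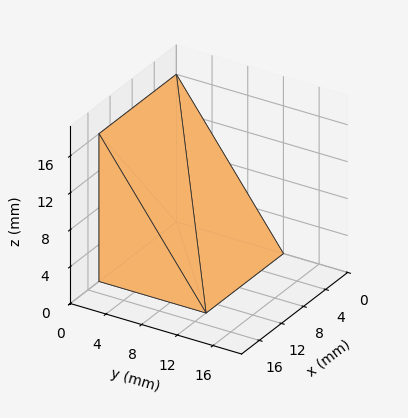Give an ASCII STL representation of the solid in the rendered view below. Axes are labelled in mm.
Reading the render: the shape is a wedge (ramp): 14 × 12 mm base, rising to 16 mm along the y=0 edge and sloping linearly to z=0 at y=12 (dimensions read to the nearest mm from the axis ticks). For the STL, each face is triangulated and given an outward normal.

solid part
  facet normal 0.0000 0.0000 -1.0000
    outer loop
      vertex 14.000 12.000 0.000
      vertex 14.000 0.000 0.000
      vertex 0.000 0.000 0.000
    endloop
  endfacet
  facet normal 0.0000 0.0000 -1.0000
    outer loop
      vertex 0.000 12.000 0.000
      vertex 14.000 12.000 0.000
      vertex 0.000 0.000 0.000
    endloop
  endfacet
  facet normal 0.0000 -1.0000 0.0000
    outer loop
      vertex 0.000 0.000 0.000
      vertex 14.000 0.000 0.000
      vertex 14.000 0.000 16.000
    endloop
  endfacet
  facet normal 0.0000 -1.0000 0.0000
    outer loop
      vertex 0.000 0.000 0.000
      vertex 14.000 0.000 16.000
      vertex 0.000 0.000 16.000
    endloop
  endfacet
  facet normal 0.0000 0.8000 0.6000
    outer loop
      vertex 0.000 0.000 16.000
      vertex 14.000 0.000 16.000
      vertex 14.000 12.000 0.000
    endloop
  endfacet
  facet normal 0.0000 0.8000 0.6000
    outer loop
      vertex 0.000 0.000 16.000
      vertex 14.000 12.000 0.000
      vertex 0.000 12.000 0.000
    endloop
  endfacet
  facet normal -1.0000 0.0000 0.0000
    outer loop
      vertex 0.000 0.000 16.000
      vertex 0.000 12.000 0.000
      vertex 0.000 0.000 0.000
    endloop
  endfacet
  facet normal 1.0000 0.0000 0.0000
    outer loop
      vertex 14.000 0.000 0.000
      vertex 14.000 12.000 0.000
      vertex 14.000 0.000 16.000
    endloop
  endfacet
endsolid part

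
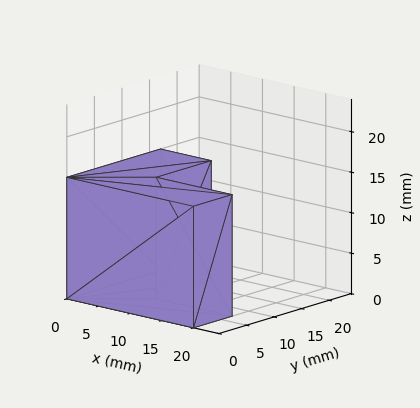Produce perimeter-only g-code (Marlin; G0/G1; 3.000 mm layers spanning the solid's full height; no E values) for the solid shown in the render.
Reading the render: the shape is an L-shaped prism: outer 20 × 17 mm, arm thicknesses ≈ 7 mm (horizontal) and 8 mm (vertical), extruded 15 mm in z (dimensions read to the nearest mm from the axis ticks). For the g-code, the solid's height is divided into equal slices at the stated Δz and each level perimeter traced with G1 moves after a G0 lift.

; perimeter-only toolpath
G21 ; units = mm
G90 ; absolute positioning
G28 ; home
; layer 1
G0 Z3.000
G0 X0.000 Y0.000
G1 X20.000 Y0.000
G1 X20.000 Y7.000
G1 X8.000 Y7.000
G1 X8.000 Y17.000
G1 X0.000 Y17.000
G1 X0.000 Y0.000
; layer 2
G0 Z6.000
G0 X0.000 Y0.000
G1 X20.000 Y0.000
G1 X20.000 Y7.000
G1 X8.000 Y7.000
G1 X8.000 Y17.000
G1 X0.000 Y17.000
G1 X0.000 Y0.000
; layer 3
G0 Z9.000
G0 X0.000 Y0.000
G1 X20.000 Y0.000
G1 X20.000 Y7.000
G1 X8.000 Y7.000
G1 X8.000 Y17.000
G1 X0.000 Y17.000
G1 X0.000 Y0.000
; layer 4
G0 Z12.000
G0 X0.000 Y0.000
G1 X20.000 Y0.000
G1 X20.000 Y7.000
G1 X8.000 Y7.000
G1 X8.000 Y17.000
G1 X0.000 Y17.000
G1 X0.000 Y0.000
; layer 5
G0 Z15.000
G0 X0.000 Y0.000
G1 X20.000 Y0.000
G1 X20.000 Y7.000
G1 X8.000 Y7.000
G1 X8.000 Y17.000
G1 X0.000 Y17.000
G1 X0.000 Y0.000
M2 ; end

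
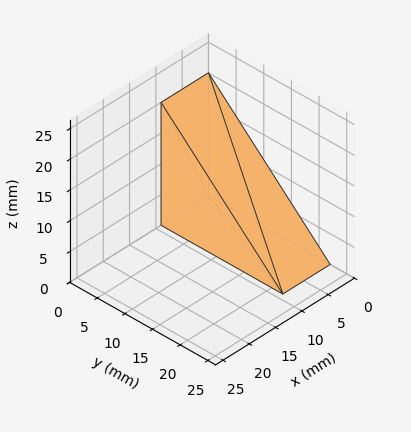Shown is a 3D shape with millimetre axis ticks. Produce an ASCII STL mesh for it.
Reading the render: the shape is a wedge (ramp): 9 × 22 mm base, rising to 20 mm along the y=0 edge and sloping linearly to z=0 at y=22 (dimensions read to the nearest mm from the axis ticks). For the STL, each face is triangulated and given an outward normal.

solid part
  facet normal 0.0000 0.0000 -1.0000
    outer loop
      vertex 9.00 22.00 0.00
      vertex 9.00 0.00 0.00
      vertex 0.00 0.00 0.00
    endloop
  endfacet
  facet normal 0.0000 0.0000 -1.0000
    outer loop
      vertex 0.00 22.00 0.00
      vertex 9.00 22.00 0.00
      vertex 0.00 0.00 0.00
    endloop
  endfacet
  facet normal 0.0000 -1.0000 0.0000
    outer loop
      vertex 0.00 0.00 0.00
      vertex 9.00 0.00 0.00
      vertex 9.00 0.00 20.00
    endloop
  endfacet
  facet normal 0.0000 -1.0000 0.0000
    outer loop
      vertex 0.00 0.00 0.00
      vertex 9.00 0.00 20.00
      vertex 0.00 0.00 20.00
    endloop
  endfacet
  facet normal 0.0000 0.6727 0.7399
    outer loop
      vertex 0.00 0.00 20.00
      vertex 9.00 0.00 20.00
      vertex 9.00 22.00 0.00
    endloop
  endfacet
  facet normal 0.0000 0.6727 0.7399
    outer loop
      vertex 0.00 0.00 20.00
      vertex 9.00 22.00 0.00
      vertex 0.00 22.00 0.00
    endloop
  endfacet
  facet normal -1.0000 0.0000 0.0000
    outer loop
      vertex 0.00 0.00 20.00
      vertex 0.00 22.00 0.00
      vertex 0.00 0.00 0.00
    endloop
  endfacet
  facet normal 1.0000 0.0000 0.0000
    outer loop
      vertex 9.00 0.00 0.00
      vertex 9.00 22.00 0.00
      vertex 9.00 0.00 20.00
    endloop
  endfacet
endsolid part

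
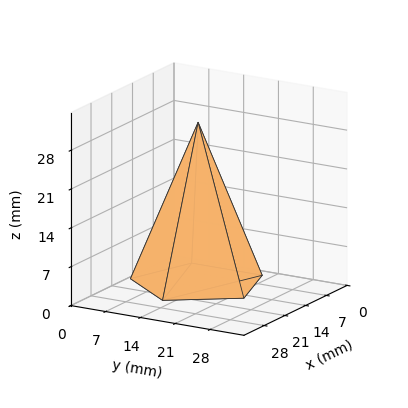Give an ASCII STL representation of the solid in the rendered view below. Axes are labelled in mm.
Reading the render: the shape is a regular 5-sided pyramid, base circumscribed radius ≈ 12 mm, apex at z ≈ 29 mm (dimensions read to the nearest mm from the axis ticks). For the STL, each face is triangulated and given an outward normal.

solid part
  facet normal 0.0000 0.0000 -1.0000
    outer loop
      vertex 2.3 19.1 0.0
      vertex 15.7 23.4 0.0
      vertex 24.0 12.0 0.0
    endloop
  endfacet
  facet normal 0.0000 0.0000 -1.0000
    outer loop
      vertex 2.3 4.9 0.0
      vertex 2.3 19.1 0.0
      vertex 24.0 12.0 0.0
    endloop
  endfacet
  facet normal 0.0000 0.0000 -1.0000
    outer loop
      vertex 15.7 0.6 0.0
      vertex 2.3 4.9 0.0
      vertex 24.0 12.0 0.0
    endloop
  endfacet
  facet normal 0.7667 0.5582 0.3172
    outer loop
      vertex 24.0 12.0 0.0
      vertex 15.7 23.4 0.0
      vertex 12.0 12.0 29.0
    endloop
  endfacet
  facet normal -0.2897 0.9028 0.3179
    outer loop
      vertex 15.7 23.4 0.0
      vertex 2.3 19.1 0.0
      vertex 12.0 12.0 29.0
    endloop
  endfacet
  facet normal -0.9484 0.0000 0.3172
    outer loop
      vertex 2.3 19.1 0.0
      vertex 2.3 4.9 0.0
      vertex 12.0 12.0 29.0
    endloop
  endfacet
  facet normal -0.2897 -0.9028 0.3179
    outer loop
      vertex 2.3 4.9 0.0
      vertex 15.7 0.6 0.0
      vertex 12.0 12.0 29.0
    endloop
  endfacet
  facet normal 0.7667 -0.5582 0.3172
    outer loop
      vertex 15.7 0.6 0.0
      vertex 24.0 12.0 0.0
      vertex 12.0 12.0 29.0
    endloop
  endfacet
endsolid part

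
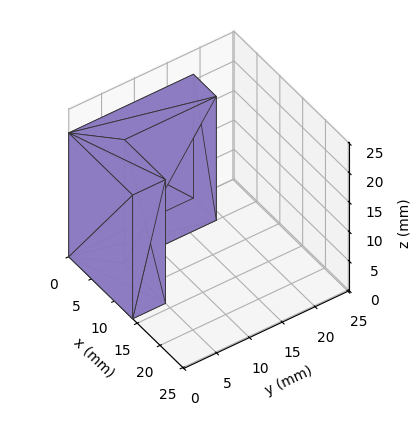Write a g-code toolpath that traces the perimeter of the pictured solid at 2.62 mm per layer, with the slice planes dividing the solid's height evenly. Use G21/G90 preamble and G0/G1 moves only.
Reading the render: the shape is an L-shaped prism: outer 14 × 19 mm, arm thicknesses ≈ 5 mm (horizontal) and 5 mm (vertical), extruded 21 mm in z (dimensions read to the nearest mm from the axis ticks). For the g-code, the solid's height is divided into equal slices at the stated Δz and each level perimeter traced with G1 moves after a G0 lift.

; perimeter-only toolpath
G21 ; units = mm
G90 ; absolute positioning
G28 ; home
; layer 1
G0 Z2.62
G0 X0.00 Y0.00
G1 X14.00 Y0.00
G1 X14.00 Y5.00
G1 X5.00 Y5.00
G1 X5.00 Y19.00
G1 X0.00 Y19.00
G1 X0.00 Y0.00
; layer 2
G0 Z5.25
G0 X0.00 Y0.00
G1 X14.00 Y0.00
G1 X14.00 Y5.00
G1 X5.00 Y5.00
G1 X5.00 Y19.00
G1 X0.00 Y19.00
G1 X0.00 Y0.00
; layer 3
G0 Z7.88
G0 X0.00 Y0.00
G1 X14.00 Y0.00
G1 X14.00 Y5.00
G1 X5.00 Y5.00
G1 X5.00 Y19.00
G1 X0.00 Y19.00
G1 X0.00 Y0.00
; layer 4
G0 Z10.50
G0 X0.00 Y0.00
G1 X14.00 Y0.00
G1 X14.00 Y5.00
G1 X5.00 Y5.00
G1 X5.00 Y19.00
G1 X0.00 Y19.00
G1 X0.00 Y0.00
; layer 5
G0 Z13.12
G0 X0.00 Y0.00
G1 X14.00 Y0.00
G1 X14.00 Y5.00
G1 X5.00 Y5.00
G1 X5.00 Y19.00
G1 X0.00 Y19.00
G1 X0.00 Y0.00
; layer 6
G0 Z15.75
G0 X0.00 Y0.00
G1 X14.00 Y0.00
G1 X14.00 Y5.00
G1 X5.00 Y5.00
G1 X5.00 Y19.00
G1 X0.00 Y19.00
G1 X0.00 Y0.00
; layer 7
G0 Z18.38
G0 X0.00 Y0.00
G1 X14.00 Y0.00
G1 X14.00 Y5.00
G1 X5.00 Y5.00
G1 X5.00 Y19.00
G1 X0.00 Y19.00
G1 X0.00 Y0.00
; layer 8
G0 Z21.00
G0 X0.00 Y0.00
G1 X14.00 Y0.00
G1 X14.00 Y5.00
G1 X5.00 Y5.00
G1 X5.00 Y19.00
G1 X0.00 Y19.00
G1 X0.00 Y0.00
M2 ; end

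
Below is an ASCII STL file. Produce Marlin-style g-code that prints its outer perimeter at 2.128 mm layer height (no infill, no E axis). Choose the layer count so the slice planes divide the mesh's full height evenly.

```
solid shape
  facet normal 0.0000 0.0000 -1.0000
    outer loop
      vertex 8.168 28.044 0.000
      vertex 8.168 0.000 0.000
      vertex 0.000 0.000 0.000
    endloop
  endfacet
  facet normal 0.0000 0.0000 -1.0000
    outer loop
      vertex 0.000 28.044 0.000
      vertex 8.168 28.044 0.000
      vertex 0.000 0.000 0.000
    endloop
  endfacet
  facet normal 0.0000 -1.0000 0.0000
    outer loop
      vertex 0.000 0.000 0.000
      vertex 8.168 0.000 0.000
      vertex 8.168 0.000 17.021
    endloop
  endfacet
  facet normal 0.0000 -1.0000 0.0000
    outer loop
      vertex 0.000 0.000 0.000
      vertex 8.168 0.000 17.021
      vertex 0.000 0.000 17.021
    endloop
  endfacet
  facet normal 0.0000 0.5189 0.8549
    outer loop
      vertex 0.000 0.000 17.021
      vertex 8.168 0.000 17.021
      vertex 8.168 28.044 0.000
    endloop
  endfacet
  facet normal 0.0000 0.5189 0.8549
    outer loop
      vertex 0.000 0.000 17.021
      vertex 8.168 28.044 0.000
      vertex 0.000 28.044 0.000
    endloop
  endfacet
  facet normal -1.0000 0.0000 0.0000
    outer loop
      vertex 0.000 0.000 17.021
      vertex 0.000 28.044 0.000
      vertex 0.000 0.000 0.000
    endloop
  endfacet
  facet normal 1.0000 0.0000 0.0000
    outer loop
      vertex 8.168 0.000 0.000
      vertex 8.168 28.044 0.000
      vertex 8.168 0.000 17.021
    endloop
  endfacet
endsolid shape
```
; perimeter-only toolpath
G21 ; units = mm
G90 ; absolute positioning
G28 ; home
; layer 1
G0 Z2.128
G0 X0.000 Y0.000
G1 X8.168 Y0.000
G1 X8.168 Y24.538
G1 X0.000 Y24.538
G1 X0.000 Y0.000
; layer 2
G0 Z4.255
G0 X0.000 Y0.000
G1 X8.168 Y0.000
G1 X8.168 Y21.033
G1 X0.000 Y21.033
G1 X0.000 Y0.000
; layer 3
G0 Z6.383
G0 X0.000 Y0.000
G1 X8.168 Y0.000
G1 X8.168 Y17.527
G1 X0.000 Y17.527
G1 X0.000 Y0.000
; layer 4
G0 Z8.511
G0 X0.000 Y0.000
G1 X8.168 Y0.000
G1 X8.168 Y14.022
G1 X0.000 Y14.022
G1 X0.000 Y0.000
; layer 5
G0 Z10.638
G0 X0.000 Y0.000
G1 X8.168 Y0.000
G1 X8.168 Y10.517
G1 X0.000 Y10.517
G1 X0.000 Y0.000
; layer 6
G0 Z12.766
G0 X0.000 Y0.000
G1 X8.168 Y0.000
G1 X8.168 Y7.011
G1 X0.000 Y7.011
G1 X0.000 Y0.000
; layer 7
G0 Z14.893
G0 X0.000 Y0.000
G1 X8.168 Y0.000
G1 X8.168 Y3.506
G1 X0.000 Y3.506
G1 X0.000 Y0.000
M2 ; end

The solid is a wedge (ramp): 8.17 × 28 mm base, rising to 17 mm along the y=0 edge and sloping linearly to z=0 at y=28. Slicing at Δz = 2.128 mm — 8 equal slices spanning the solid's height, so layer i sits at z = i·h/8 — gives 7 non-empty perimeters. Each is a 4-segment closed polygon; G0 lifts to the layer z and rapids to the start vertex, then G1 traces the edges. The cross-section shrinks linearly with z (the slice at the apex is degenerate and omitted).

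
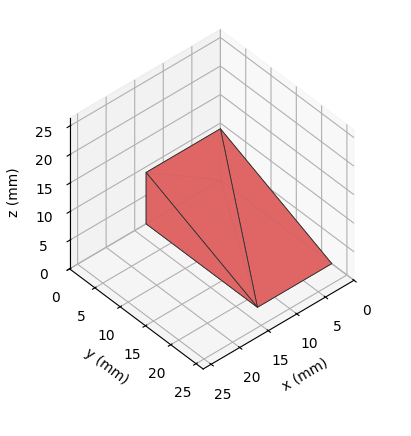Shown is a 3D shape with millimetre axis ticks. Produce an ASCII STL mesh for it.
Reading the render: the shape is a wedge (ramp): 13 × 22 mm base, rising to 9 mm along the y=0 edge and sloping linearly to z=0 at y=22 (dimensions read to the nearest mm from the axis ticks). For the STL, each face is triangulated and given an outward normal.

solid part
  facet normal 0.0000 0.0000 -1.0000
    outer loop
      vertex 13.0 22.0 0.0
      vertex 13.0 0.0 0.0
      vertex 0.0 0.0 0.0
    endloop
  endfacet
  facet normal 0.0000 0.0000 -1.0000
    outer loop
      vertex 0.0 22.0 0.0
      vertex 13.0 22.0 0.0
      vertex 0.0 0.0 0.0
    endloop
  endfacet
  facet normal 0.0000 -1.0000 0.0000
    outer loop
      vertex 0.0 0.0 0.0
      vertex 13.0 0.0 0.0
      vertex 13.0 0.0 9.0
    endloop
  endfacet
  facet normal 0.0000 -1.0000 0.0000
    outer loop
      vertex 0.0 0.0 0.0
      vertex 13.0 0.0 9.0
      vertex 0.0 0.0 9.0
    endloop
  endfacet
  facet normal 0.0000 0.3786 0.9255
    outer loop
      vertex 0.0 0.0 9.0
      vertex 13.0 0.0 9.0
      vertex 13.0 22.0 0.0
    endloop
  endfacet
  facet normal 0.0000 0.3786 0.9255
    outer loop
      vertex 0.0 0.0 9.0
      vertex 13.0 22.0 0.0
      vertex 0.0 22.0 0.0
    endloop
  endfacet
  facet normal -1.0000 0.0000 0.0000
    outer loop
      vertex 0.0 0.0 9.0
      vertex 0.0 22.0 0.0
      vertex 0.0 0.0 0.0
    endloop
  endfacet
  facet normal 1.0000 0.0000 0.0000
    outer loop
      vertex 13.0 0.0 0.0
      vertex 13.0 22.0 0.0
      vertex 13.0 0.0 9.0
    endloop
  endfacet
endsolid part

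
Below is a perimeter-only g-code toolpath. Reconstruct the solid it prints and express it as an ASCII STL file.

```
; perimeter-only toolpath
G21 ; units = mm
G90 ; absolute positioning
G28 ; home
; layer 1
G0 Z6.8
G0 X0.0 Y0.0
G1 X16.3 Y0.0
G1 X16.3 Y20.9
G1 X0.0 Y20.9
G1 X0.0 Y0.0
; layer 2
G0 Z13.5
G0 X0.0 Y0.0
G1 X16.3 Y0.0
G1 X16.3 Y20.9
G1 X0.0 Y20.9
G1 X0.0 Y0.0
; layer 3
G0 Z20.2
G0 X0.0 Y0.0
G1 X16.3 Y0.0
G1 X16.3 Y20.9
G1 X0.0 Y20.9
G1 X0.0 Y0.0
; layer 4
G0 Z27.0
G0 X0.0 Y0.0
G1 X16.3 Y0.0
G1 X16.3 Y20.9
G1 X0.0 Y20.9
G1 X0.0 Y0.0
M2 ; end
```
solid part
  facet normal 0.0000 0.0000 -1.0000
    outer loop
      vertex 16.3 20.9 0.0
      vertex 16.3 0.0 0.0
      vertex 0.0 0.0 0.0
    endloop
  endfacet
  facet normal 0.0000 0.0000 -1.0000
    outer loop
      vertex 0.0 20.9 0.0
      vertex 16.3 20.9 0.0
      vertex 0.0 0.0 0.0
    endloop
  endfacet
  facet normal 0.0000 0.0000 1.0000
    outer loop
      vertex 0.0 0.0 27.0
      vertex 16.3 0.0 27.0
      vertex 16.3 20.9 27.0
    endloop
  endfacet
  facet normal 0.0000 0.0000 1.0000
    outer loop
      vertex 0.0 0.0 27.0
      vertex 16.3 20.9 27.0
      vertex 0.0 20.9 27.0
    endloop
  endfacet
  facet normal 0.0000 -1.0000 0.0000
    outer loop
      vertex 0.0 0.0 0.0
      vertex 16.3 0.0 0.0
      vertex 16.3 0.0 27.0
    endloop
  endfacet
  facet normal 0.0000 -1.0000 0.0000
    outer loop
      vertex 0.0 0.0 0.0
      vertex 16.3 0.0 27.0
      vertex 0.0 0.0 27.0
    endloop
  endfacet
  facet normal 0.0000 1.0000 0.0000
    outer loop
      vertex 16.3 20.9 27.0
      vertex 16.3 20.9 0.0
      vertex 0.0 20.9 0.0
    endloop
  endfacet
  facet normal 0.0000 1.0000 0.0000
    outer loop
      vertex 0.0 20.9 27.0
      vertex 16.3 20.9 27.0
      vertex 0.0 20.9 0.0
    endloop
  endfacet
  facet normal -1.0000 0.0000 0.0000
    outer loop
      vertex 0.0 20.9 27.0
      vertex 0.0 20.9 0.0
      vertex 0.0 0.0 0.0
    endloop
  endfacet
  facet normal -1.0000 0.0000 0.0000
    outer loop
      vertex 0.0 0.0 27.0
      vertex 0.0 20.9 27.0
      vertex 0.0 0.0 0.0
    endloop
  endfacet
  facet normal 1.0000 0.0000 0.0000
    outer loop
      vertex 16.3 0.0 0.0
      vertex 16.3 20.9 0.0
      vertex 16.3 20.9 27.0
    endloop
  endfacet
  facet normal 1.0000 0.0000 0.0000
    outer loop
      vertex 16.3 0.0 0.0
      vertex 16.3 20.9 27.0
      vertex 16.3 0.0 27.0
    endloop
  endfacet
endsolid part

The G0 Z moves step by Δz≈6.8 mm. Every layer's G1 loop is the same polygon, so the solid is a straight extrusion of it from z=0 to z≈27. Closing with flat bottom and top caps and triangulating gives 12 facets — a rectangular box, roughly 16.3 × 20.9 mm footprint and 27 mm tall.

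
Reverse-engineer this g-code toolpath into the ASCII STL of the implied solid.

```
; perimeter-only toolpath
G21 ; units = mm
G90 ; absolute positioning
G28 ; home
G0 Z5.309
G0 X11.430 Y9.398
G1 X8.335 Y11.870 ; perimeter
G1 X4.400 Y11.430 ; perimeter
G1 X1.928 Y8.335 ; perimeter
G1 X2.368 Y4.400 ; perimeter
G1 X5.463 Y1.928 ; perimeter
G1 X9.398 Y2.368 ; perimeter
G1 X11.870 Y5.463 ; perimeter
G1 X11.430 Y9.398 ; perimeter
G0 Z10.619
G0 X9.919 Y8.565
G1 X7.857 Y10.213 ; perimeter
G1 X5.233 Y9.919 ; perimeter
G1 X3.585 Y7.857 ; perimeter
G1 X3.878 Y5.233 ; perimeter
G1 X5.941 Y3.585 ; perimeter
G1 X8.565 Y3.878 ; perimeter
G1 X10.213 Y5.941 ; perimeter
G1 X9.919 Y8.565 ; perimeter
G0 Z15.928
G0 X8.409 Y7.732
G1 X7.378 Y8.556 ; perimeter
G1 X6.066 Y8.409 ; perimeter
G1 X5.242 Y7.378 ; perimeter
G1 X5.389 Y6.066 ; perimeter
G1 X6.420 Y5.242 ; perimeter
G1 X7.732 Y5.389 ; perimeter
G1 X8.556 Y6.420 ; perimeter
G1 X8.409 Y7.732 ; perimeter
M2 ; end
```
solid part
  facet normal 0.0000 0.0000 -1.0000
    outer loop
      vertex 3.567 12.940 0.000
      vertex 8.814 13.527 0.000
      vertex 12.940 10.231 0.000
    endloop
  endfacet
  facet normal 0.0000 0.0000 -1.0000
    outer loop
      vertex 0.271 8.814 0.000
      vertex 3.567 12.940 0.000
      vertex 12.940 10.231 0.000
    endloop
  endfacet
  facet normal 0.0000 0.0000 -1.0000
    outer loop
      vertex 0.858 3.567 0.000
      vertex 0.271 8.814 0.000
      vertex 12.940 10.231 0.000
    endloop
  endfacet
  facet normal 0.0000 0.0000 -1.0000
    outer loop
      vertex 4.984 0.271 0.000
      vertex 0.858 3.567 0.000
      vertex 12.940 10.231 0.000
    endloop
  endfacet
  facet normal 0.0000 0.0000 -1.0000
    outer loop
      vertex 10.231 0.858 0.000
      vertex 4.984 0.271 0.000
      vertex 12.940 10.231 0.000
    endloop
  endfacet
  facet normal 0.0000 0.0000 -1.0000
    outer loop
      vertex 13.527 4.984 0.000
      vertex 10.231 0.858 0.000
      vertex 12.940 10.231 0.000
    endloop
  endfacet
  facet normal 0.5978 0.7483 0.2874
    outer loop
      vertex 12.940 10.231 0.000
      vertex 8.814 13.527 0.000
      vertex 6.899 6.899 21.238
    endloop
  endfacet
  facet normal -0.1065 0.9519 0.2875
    outer loop
      vertex 8.814 13.527 0.000
      vertex 3.567 12.940 0.000
      vertex 6.899 6.899 21.238
    endloop
  endfacet
  facet normal -0.7483 0.5978 0.2874
    outer loop
      vertex 3.567 12.940 0.000
      vertex 0.271 8.814 0.000
      vertex 6.899 6.899 21.238
    endloop
  endfacet
  facet normal -0.9519 -0.1065 0.2875
    outer loop
      vertex 0.271 8.814 0.000
      vertex 0.858 3.567 0.000
      vertex 6.899 6.899 21.238
    endloop
  endfacet
  facet normal -0.5978 -0.7483 0.2874
    outer loop
      vertex 0.858 3.567 0.000
      vertex 4.984 0.271 0.000
      vertex 6.899 6.899 21.238
    endloop
  endfacet
  facet normal 0.1065 -0.9519 0.2875
    outer loop
      vertex 4.984 0.271 0.000
      vertex 10.231 0.858 0.000
      vertex 6.899 6.899 21.238
    endloop
  endfacet
  facet normal 0.7483 -0.5978 0.2874
    outer loop
      vertex 10.231 0.858 0.000
      vertex 13.527 4.984 0.000
      vertex 6.899 6.899 21.238
    endloop
  endfacet
  facet normal 0.9519 0.1065 0.2875
    outer loop
      vertex 13.527 4.984 0.000
      vertex 12.940 10.231 0.000
      vertex 6.899 6.899 21.238
    endloop
  endfacet
endsolid part

The G0 Z moves step by Δz≈5.309 mm. The G1 loops shrink linearly with z, so the solid tapers from its base footprint up to z≈21.2. Closing with a flat bottom cap and the tapered top and triangulating gives 14 facets — a regular 8-sided pyramid, base circumscribed radius ≈ 6.9 mm, apex at z ≈ 21.2 mm.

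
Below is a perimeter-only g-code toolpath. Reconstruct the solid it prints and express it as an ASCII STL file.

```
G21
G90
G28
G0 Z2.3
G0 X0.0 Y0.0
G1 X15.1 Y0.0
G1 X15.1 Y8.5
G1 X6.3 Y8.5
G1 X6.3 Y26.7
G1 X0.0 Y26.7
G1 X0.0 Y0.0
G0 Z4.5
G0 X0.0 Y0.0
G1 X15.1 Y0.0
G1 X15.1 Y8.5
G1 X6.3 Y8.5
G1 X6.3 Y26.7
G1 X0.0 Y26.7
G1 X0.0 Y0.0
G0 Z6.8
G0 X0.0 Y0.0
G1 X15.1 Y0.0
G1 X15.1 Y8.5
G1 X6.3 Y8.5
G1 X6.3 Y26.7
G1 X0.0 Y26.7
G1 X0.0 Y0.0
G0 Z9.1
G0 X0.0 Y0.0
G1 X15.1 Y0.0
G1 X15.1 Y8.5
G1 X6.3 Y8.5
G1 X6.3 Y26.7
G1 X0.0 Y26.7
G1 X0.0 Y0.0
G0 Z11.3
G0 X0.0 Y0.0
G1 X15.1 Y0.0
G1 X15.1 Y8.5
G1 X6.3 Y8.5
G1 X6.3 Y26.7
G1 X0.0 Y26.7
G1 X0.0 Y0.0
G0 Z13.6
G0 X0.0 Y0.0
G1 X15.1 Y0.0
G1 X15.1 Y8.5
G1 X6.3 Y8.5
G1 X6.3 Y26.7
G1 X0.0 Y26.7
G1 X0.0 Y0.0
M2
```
solid part
  facet normal 0.0000 0.0000 -1.0000
    outer loop
      vertex 15.1 8.5 0.0
      vertex 15.1 0.0 0.0
      vertex 0.0 0.0 0.0
    endloop
  endfacet
  facet normal 0.0000 0.0000 -1.0000
    outer loop
      vertex 6.3 8.5 0.0
      vertex 15.1 8.5 0.0
      vertex 0.0 0.0 0.0
    endloop
  endfacet
  facet normal 0.0000 0.0000 -1.0000
    outer loop
      vertex 6.3 26.7 0.0
      vertex 6.3 8.5 0.0
      vertex 0.0 0.0 0.0
    endloop
  endfacet
  facet normal 0.0000 0.0000 -1.0000
    outer loop
      vertex 0.0 26.7 0.0
      vertex 6.3 26.7 0.0
      vertex 0.0 0.0 0.0
    endloop
  endfacet
  facet normal 0.0000 0.0000 1.0000
    outer loop
      vertex 0.0 0.0 13.6
      vertex 15.1 0.0 13.6
      vertex 15.1 8.5 13.6
    endloop
  endfacet
  facet normal 0.0000 0.0000 1.0000
    outer loop
      vertex 0.0 0.0 13.6
      vertex 15.1 8.5 13.6
      vertex 6.3 8.5 13.6
    endloop
  endfacet
  facet normal 0.0000 0.0000 1.0000
    outer loop
      vertex 0.0 0.0 13.6
      vertex 6.3 8.5 13.6
      vertex 6.3 26.7 13.6
    endloop
  endfacet
  facet normal 0.0000 0.0000 1.0000
    outer loop
      vertex 0.0 0.0 13.6
      vertex 6.3 26.7 13.6
      vertex 0.0 26.7 13.6
    endloop
  endfacet
  facet normal 0.0000 -1.0000 0.0000
    outer loop
      vertex 0.0 0.0 0.0
      vertex 15.1 0.0 0.0
      vertex 15.1 0.0 13.6
    endloop
  endfacet
  facet normal 0.0000 -1.0000 0.0000
    outer loop
      vertex 0.0 0.0 0.0
      vertex 15.1 0.0 13.6
      vertex 0.0 0.0 13.6
    endloop
  endfacet
  facet normal 1.0000 0.0000 0.0000
    outer loop
      vertex 15.1 0.0 0.0
      vertex 15.1 8.5 0.0
      vertex 15.1 8.5 13.6
    endloop
  endfacet
  facet normal 1.0000 0.0000 0.0000
    outer loop
      vertex 15.1 0.0 0.0
      vertex 15.1 8.5 13.6
      vertex 15.1 0.0 13.6
    endloop
  endfacet
  facet normal 0.0000 1.0000 0.0000
    outer loop
      vertex 15.1 8.5 0.0
      vertex 6.3 8.5 0.0
      vertex 6.3 8.5 13.6
    endloop
  endfacet
  facet normal 0.0000 1.0000 0.0000
    outer loop
      vertex 15.1 8.5 0.0
      vertex 6.3 8.5 13.6
      vertex 15.1 8.5 13.6
    endloop
  endfacet
  facet normal 1.0000 0.0000 0.0000
    outer loop
      vertex 6.3 8.5 0.0
      vertex 6.3 26.7 0.0
      vertex 6.3 26.7 13.6
    endloop
  endfacet
  facet normal 1.0000 0.0000 0.0000
    outer loop
      vertex 6.3 8.5 0.0
      vertex 6.3 26.7 13.6
      vertex 6.3 8.5 13.6
    endloop
  endfacet
  facet normal 0.0000 1.0000 0.0000
    outer loop
      vertex 6.3 26.7 0.0
      vertex 0.0 26.7 0.0
      vertex 0.0 26.7 13.6
    endloop
  endfacet
  facet normal 0.0000 1.0000 0.0000
    outer loop
      vertex 6.3 26.7 0.0
      vertex 0.0 26.7 13.6
      vertex 6.3 26.7 13.6
    endloop
  endfacet
  facet normal -1.0000 0.0000 0.0000
    outer loop
      vertex 0.0 26.7 0.0
      vertex 0.0 0.0 0.0
      vertex 0.0 0.0 13.6
    endloop
  endfacet
  facet normal -1.0000 0.0000 0.0000
    outer loop
      vertex 0.0 26.7 0.0
      vertex 0.0 0.0 13.6
      vertex 0.0 26.7 13.6
    endloop
  endfacet
endsolid part

The G0 Z moves step by Δz≈2.3 mm. Every layer's G1 loop is the same polygon, so the solid is a straight extrusion of it from z=0 to z≈13.6. Closing with flat bottom and top caps and triangulating gives 20 facets — an L-shaped prism: outer 15.1 × 26.7 mm, arm thicknesses ≈ 8.5 mm (horizontal) and 6.3 mm (vertical), extruded 13.6 mm in z.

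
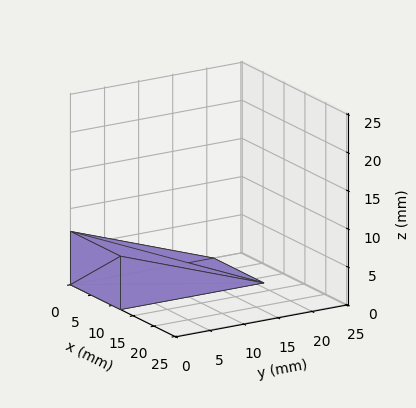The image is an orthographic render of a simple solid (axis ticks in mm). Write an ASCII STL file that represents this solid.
Reading the render: the shape is a wedge (ramp): 12 × 21 mm base, rising to 7 mm along the y=0 edge and sloping linearly to z=0 at y=21 (dimensions read to the nearest mm from the axis ticks). For the STL, each face is triangulated and given an outward normal.

solid part
  facet normal 0.0000 0.0000 -1.0000
    outer loop
      vertex 12.00 21.00 0.00
      vertex 12.00 0.00 0.00
      vertex 0.00 0.00 0.00
    endloop
  endfacet
  facet normal 0.0000 0.0000 -1.0000
    outer loop
      vertex 0.00 21.00 0.00
      vertex 12.00 21.00 0.00
      vertex 0.00 0.00 0.00
    endloop
  endfacet
  facet normal 0.0000 -1.0000 0.0000
    outer loop
      vertex 0.00 0.00 0.00
      vertex 12.00 0.00 0.00
      vertex 12.00 0.00 7.00
    endloop
  endfacet
  facet normal 0.0000 -1.0000 0.0000
    outer loop
      vertex 0.00 0.00 0.00
      vertex 12.00 0.00 7.00
      vertex 0.00 0.00 7.00
    endloop
  endfacet
  facet normal 0.0000 0.3162 0.9487
    outer loop
      vertex 0.00 0.00 7.00
      vertex 12.00 0.00 7.00
      vertex 12.00 21.00 0.00
    endloop
  endfacet
  facet normal 0.0000 0.3162 0.9487
    outer loop
      vertex 0.00 0.00 7.00
      vertex 12.00 21.00 0.00
      vertex 0.00 21.00 0.00
    endloop
  endfacet
  facet normal -1.0000 0.0000 0.0000
    outer loop
      vertex 0.00 0.00 7.00
      vertex 0.00 21.00 0.00
      vertex 0.00 0.00 0.00
    endloop
  endfacet
  facet normal 1.0000 0.0000 0.0000
    outer loop
      vertex 12.00 0.00 0.00
      vertex 12.00 21.00 0.00
      vertex 12.00 0.00 7.00
    endloop
  endfacet
endsolid part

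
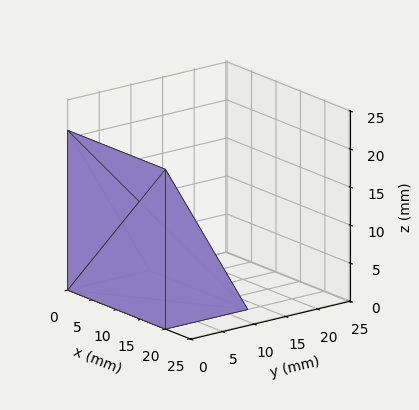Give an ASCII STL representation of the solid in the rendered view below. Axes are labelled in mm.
Reading the render: the shape is a wedge (ramp): 20 × 13 mm base, rising to 21 mm along the y=0 edge and sloping linearly to z=0 at y=13 (dimensions read to the nearest mm from the axis ticks). For the STL, each face is triangulated and given an outward normal.

solid part
  facet normal 0.0000 0.0000 -1.0000
    outer loop
      vertex 20.0 13.0 0.0
      vertex 20.0 0.0 0.0
      vertex 0.0 0.0 0.0
    endloop
  endfacet
  facet normal 0.0000 0.0000 -1.0000
    outer loop
      vertex 0.0 13.0 0.0
      vertex 20.0 13.0 0.0
      vertex 0.0 0.0 0.0
    endloop
  endfacet
  facet normal 0.0000 -1.0000 0.0000
    outer loop
      vertex 0.0 0.0 0.0
      vertex 20.0 0.0 0.0
      vertex 20.0 0.0 21.0
    endloop
  endfacet
  facet normal 0.0000 -1.0000 0.0000
    outer loop
      vertex 0.0 0.0 0.0
      vertex 20.0 0.0 21.0
      vertex 0.0 0.0 21.0
    endloop
  endfacet
  facet normal 0.0000 0.8503 0.5264
    outer loop
      vertex 0.0 0.0 21.0
      vertex 20.0 0.0 21.0
      vertex 20.0 13.0 0.0
    endloop
  endfacet
  facet normal 0.0000 0.8503 0.5264
    outer loop
      vertex 0.0 0.0 21.0
      vertex 20.0 13.0 0.0
      vertex 0.0 13.0 0.0
    endloop
  endfacet
  facet normal -1.0000 0.0000 0.0000
    outer loop
      vertex 0.0 0.0 21.0
      vertex 0.0 13.0 0.0
      vertex 0.0 0.0 0.0
    endloop
  endfacet
  facet normal 1.0000 0.0000 0.0000
    outer loop
      vertex 20.0 0.0 0.0
      vertex 20.0 13.0 0.0
      vertex 20.0 0.0 21.0
    endloop
  endfacet
endsolid part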